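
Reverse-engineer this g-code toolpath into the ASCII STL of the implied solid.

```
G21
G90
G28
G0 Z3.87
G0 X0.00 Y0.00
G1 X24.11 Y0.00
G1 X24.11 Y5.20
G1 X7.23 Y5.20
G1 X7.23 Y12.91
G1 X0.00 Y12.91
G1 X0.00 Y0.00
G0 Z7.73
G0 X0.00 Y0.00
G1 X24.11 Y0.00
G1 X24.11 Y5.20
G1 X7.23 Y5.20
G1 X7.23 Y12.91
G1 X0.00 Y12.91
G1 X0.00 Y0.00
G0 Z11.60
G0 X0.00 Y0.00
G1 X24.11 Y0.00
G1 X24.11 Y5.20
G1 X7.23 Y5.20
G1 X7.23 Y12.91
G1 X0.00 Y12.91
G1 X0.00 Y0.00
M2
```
solid part
  facet normal 0.0000 0.0000 -1.0000
    outer loop
      vertex 24.11 5.20 0.00
      vertex 24.11 0.00 0.00
      vertex 0.00 0.00 0.00
    endloop
  endfacet
  facet normal 0.0000 0.0000 -1.0000
    outer loop
      vertex 7.23 5.20 0.00
      vertex 24.11 5.20 0.00
      vertex 0.00 0.00 0.00
    endloop
  endfacet
  facet normal 0.0000 0.0000 -1.0000
    outer loop
      vertex 7.23 12.91 0.00
      vertex 7.23 5.20 0.00
      vertex 0.00 0.00 0.00
    endloop
  endfacet
  facet normal 0.0000 0.0000 -1.0000
    outer loop
      vertex 0.00 12.91 0.00
      vertex 7.23 12.91 0.00
      vertex 0.00 0.00 0.00
    endloop
  endfacet
  facet normal 0.0000 0.0000 1.0000
    outer loop
      vertex 0.00 0.00 11.60
      vertex 24.11 0.00 11.60
      vertex 24.11 5.20 11.60
    endloop
  endfacet
  facet normal 0.0000 0.0000 1.0000
    outer loop
      vertex 0.00 0.00 11.60
      vertex 24.11 5.20 11.60
      vertex 7.23 5.20 11.60
    endloop
  endfacet
  facet normal 0.0000 0.0000 1.0000
    outer loop
      vertex 0.00 0.00 11.60
      vertex 7.23 5.20 11.60
      vertex 7.23 12.91 11.60
    endloop
  endfacet
  facet normal 0.0000 0.0000 1.0000
    outer loop
      vertex 0.00 0.00 11.60
      vertex 7.23 12.91 11.60
      vertex 0.00 12.91 11.60
    endloop
  endfacet
  facet normal 0.0000 -1.0000 0.0000
    outer loop
      vertex 0.00 0.00 0.00
      vertex 24.11 0.00 0.00
      vertex 24.11 0.00 11.60
    endloop
  endfacet
  facet normal 0.0000 -1.0000 0.0000
    outer loop
      vertex 0.00 0.00 0.00
      vertex 24.11 0.00 11.60
      vertex 0.00 0.00 11.60
    endloop
  endfacet
  facet normal 1.0000 0.0000 0.0000
    outer loop
      vertex 24.11 0.00 0.00
      vertex 24.11 5.20 0.00
      vertex 24.11 5.20 11.60
    endloop
  endfacet
  facet normal 1.0000 0.0000 0.0000
    outer loop
      vertex 24.11 0.00 0.00
      vertex 24.11 5.20 11.60
      vertex 24.11 0.00 11.60
    endloop
  endfacet
  facet normal 0.0000 1.0000 0.0000
    outer loop
      vertex 24.11 5.20 0.00
      vertex 7.23 5.20 0.00
      vertex 7.23 5.20 11.60
    endloop
  endfacet
  facet normal 0.0000 1.0000 0.0000
    outer loop
      vertex 24.11 5.20 0.00
      vertex 7.23 5.20 11.60
      vertex 24.11 5.20 11.60
    endloop
  endfacet
  facet normal 1.0000 0.0000 0.0000
    outer loop
      vertex 7.23 5.20 0.00
      vertex 7.23 12.91 0.00
      vertex 7.23 12.91 11.60
    endloop
  endfacet
  facet normal 1.0000 0.0000 0.0000
    outer loop
      vertex 7.23 5.20 0.00
      vertex 7.23 12.91 11.60
      vertex 7.23 5.20 11.60
    endloop
  endfacet
  facet normal 0.0000 1.0000 0.0000
    outer loop
      vertex 7.23 12.91 0.00
      vertex 0.00 12.91 0.00
      vertex 0.00 12.91 11.60
    endloop
  endfacet
  facet normal 0.0000 1.0000 0.0000
    outer loop
      vertex 7.23 12.91 0.00
      vertex 0.00 12.91 11.60
      vertex 7.23 12.91 11.60
    endloop
  endfacet
  facet normal -1.0000 0.0000 0.0000
    outer loop
      vertex 0.00 12.91 0.00
      vertex 0.00 0.00 0.00
      vertex 0.00 0.00 11.60
    endloop
  endfacet
  facet normal -1.0000 0.0000 0.0000
    outer loop
      vertex 0.00 12.91 0.00
      vertex 0.00 0.00 11.60
      vertex 0.00 12.91 11.60
    endloop
  endfacet
endsolid part

The G0 Z moves step by Δz≈3.87 mm. Every layer's G1 loop is the same polygon, so the solid is a straight extrusion of it from z=0 to z≈11.6. Closing with flat bottom and top caps and triangulating gives 20 facets — an L-shaped prism: outer 24.1 × 12.9 mm, arm thicknesses ≈ 5.2 mm (horizontal) and 7.23 mm (vertical), extruded 11.6 mm in z.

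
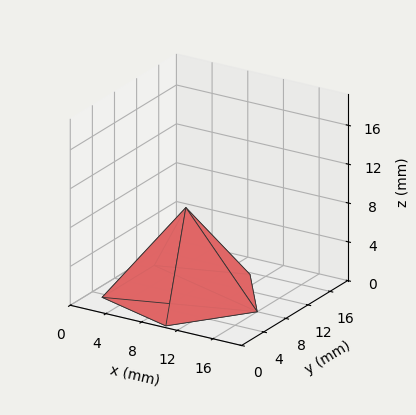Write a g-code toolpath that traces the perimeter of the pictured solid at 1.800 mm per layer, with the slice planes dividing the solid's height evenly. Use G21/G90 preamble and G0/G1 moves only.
Reading the render: the shape is a regular 5-sided pyramid, base circumscribed radius ≈ 8 mm, apex at z ≈ 9 mm (dimensions read to the nearest mm from the axis ticks). For the g-code, the solid's height is divided into equal slices at the stated Δz and each level perimeter traced with G1 moves after a G0 lift.

; perimeter-only toolpath
G21 ; units = mm
G90 ; absolute positioning
G28 ; home
; layer 1
G0 Z1.800
G0 X14.400 Y8.000
G1 X9.978 Y14.086
G1 X2.822 Y11.762
G1 X2.822 Y4.238
G1 X9.978 Y1.914
G1 X14.400 Y8.000
; layer 2
G0 Z3.600
G0 X12.800 Y8.000
G1 X9.483 Y12.565
G1 X4.117 Y10.821
G1 X4.117 Y5.179
G1 X9.483 Y3.435
G1 X12.800 Y8.000
; layer 3
G0 Z5.400
G0 X11.200 Y8.000
G1 X8.989 Y11.043
G1 X5.411 Y9.881
G1 X5.411 Y6.119
G1 X8.989 Y4.957
G1 X11.200 Y8.000
; layer 4
G0 Z7.200
G0 X9.600 Y8.000
G1 X8.494 Y9.522
G1 X6.706 Y8.940
G1 X6.706 Y7.060
G1 X8.494 Y6.478
G1 X9.600 Y8.000
M2 ; end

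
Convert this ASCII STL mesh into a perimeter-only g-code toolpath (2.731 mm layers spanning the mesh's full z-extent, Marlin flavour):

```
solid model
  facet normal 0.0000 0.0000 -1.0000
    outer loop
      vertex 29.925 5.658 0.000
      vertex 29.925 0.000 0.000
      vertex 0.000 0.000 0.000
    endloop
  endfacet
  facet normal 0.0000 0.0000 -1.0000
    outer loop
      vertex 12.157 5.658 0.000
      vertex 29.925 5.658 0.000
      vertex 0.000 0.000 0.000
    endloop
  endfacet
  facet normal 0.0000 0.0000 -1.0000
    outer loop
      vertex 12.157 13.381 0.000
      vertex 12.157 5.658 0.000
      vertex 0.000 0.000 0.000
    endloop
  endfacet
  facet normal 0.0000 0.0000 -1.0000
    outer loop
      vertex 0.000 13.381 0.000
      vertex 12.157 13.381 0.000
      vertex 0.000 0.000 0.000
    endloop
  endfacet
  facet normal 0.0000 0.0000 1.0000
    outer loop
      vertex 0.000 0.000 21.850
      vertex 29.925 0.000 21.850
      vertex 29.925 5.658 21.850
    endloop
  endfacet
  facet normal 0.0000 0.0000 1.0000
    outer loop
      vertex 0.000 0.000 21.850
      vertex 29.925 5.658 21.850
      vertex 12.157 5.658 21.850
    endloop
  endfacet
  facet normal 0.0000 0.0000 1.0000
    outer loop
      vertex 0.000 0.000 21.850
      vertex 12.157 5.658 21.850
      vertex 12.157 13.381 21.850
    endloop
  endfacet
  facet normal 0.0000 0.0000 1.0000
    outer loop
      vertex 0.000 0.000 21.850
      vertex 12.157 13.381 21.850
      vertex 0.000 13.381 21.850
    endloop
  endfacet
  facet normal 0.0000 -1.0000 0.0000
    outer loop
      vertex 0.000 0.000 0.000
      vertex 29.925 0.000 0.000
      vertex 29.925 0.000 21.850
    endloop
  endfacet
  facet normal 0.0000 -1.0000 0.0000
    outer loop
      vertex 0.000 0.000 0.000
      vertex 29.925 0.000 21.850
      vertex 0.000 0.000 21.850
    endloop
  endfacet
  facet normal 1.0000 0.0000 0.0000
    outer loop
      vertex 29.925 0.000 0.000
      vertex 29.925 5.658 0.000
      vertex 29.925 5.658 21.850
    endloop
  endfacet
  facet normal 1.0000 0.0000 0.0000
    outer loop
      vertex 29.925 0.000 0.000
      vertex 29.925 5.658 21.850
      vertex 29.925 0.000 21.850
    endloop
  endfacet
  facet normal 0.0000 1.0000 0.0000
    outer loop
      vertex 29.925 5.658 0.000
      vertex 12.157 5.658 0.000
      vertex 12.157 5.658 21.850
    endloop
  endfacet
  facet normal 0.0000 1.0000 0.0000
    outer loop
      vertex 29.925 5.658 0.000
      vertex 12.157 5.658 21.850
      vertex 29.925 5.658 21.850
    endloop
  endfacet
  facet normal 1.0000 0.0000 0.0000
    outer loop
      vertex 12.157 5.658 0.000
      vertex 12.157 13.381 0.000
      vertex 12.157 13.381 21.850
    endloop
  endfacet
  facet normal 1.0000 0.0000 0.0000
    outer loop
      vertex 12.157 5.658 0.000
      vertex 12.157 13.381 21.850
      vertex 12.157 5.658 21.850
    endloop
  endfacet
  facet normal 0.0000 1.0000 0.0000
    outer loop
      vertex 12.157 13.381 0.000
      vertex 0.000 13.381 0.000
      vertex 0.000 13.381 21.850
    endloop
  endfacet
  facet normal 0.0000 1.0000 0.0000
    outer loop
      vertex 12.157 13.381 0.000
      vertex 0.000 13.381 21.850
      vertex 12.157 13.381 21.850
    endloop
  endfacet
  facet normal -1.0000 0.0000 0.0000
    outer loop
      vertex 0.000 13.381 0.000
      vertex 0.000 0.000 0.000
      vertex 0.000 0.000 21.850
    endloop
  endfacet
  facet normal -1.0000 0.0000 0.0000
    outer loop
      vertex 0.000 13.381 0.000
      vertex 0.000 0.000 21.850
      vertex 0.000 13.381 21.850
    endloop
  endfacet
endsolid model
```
; perimeter-only toolpath
G21 ; units = mm
G90 ; absolute positioning
G28 ; home
; layer 1
G0 Z2.731
G0 X0.000 Y0.000
G1 X29.925 Y0.000
G1 X29.925 Y5.658
G1 X12.157 Y5.658
G1 X12.157 Y13.381
G1 X0.000 Y13.381
G1 X0.000 Y0.000
; layer 2
G0 Z5.463
G0 X0.000 Y0.000
G1 X29.925 Y0.000
G1 X29.925 Y5.658
G1 X12.157 Y5.658
G1 X12.157 Y13.381
G1 X0.000 Y13.381
G1 X0.000 Y0.000
; layer 3
G0 Z8.194
G0 X0.000 Y0.000
G1 X29.925 Y0.000
G1 X29.925 Y5.658
G1 X12.157 Y5.658
G1 X12.157 Y13.381
G1 X0.000 Y13.381
G1 X0.000 Y0.000
; layer 4
G0 Z10.925
G0 X0.000 Y0.000
G1 X29.925 Y0.000
G1 X29.925 Y5.658
G1 X12.157 Y5.658
G1 X12.157 Y13.381
G1 X0.000 Y13.381
G1 X0.000 Y0.000
; layer 5
G0 Z13.656
G0 X0.000 Y0.000
G1 X29.925 Y0.000
G1 X29.925 Y5.658
G1 X12.157 Y5.658
G1 X12.157 Y13.381
G1 X0.000 Y13.381
G1 X0.000 Y0.000
; layer 6
G0 Z16.388
G0 X0.000 Y0.000
G1 X29.925 Y0.000
G1 X29.925 Y5.658
G1 X12.157 Y5.658
G1 X12.157 Y13.381
G1 X0.000 Y13.381
G1 X0.000 Y0.000
; layer 7
G0 Z19.119
G0 X0.000 Y0.000
G1 X29.925 Y0.000
G1 X29.925 Y5.658
G1 X12.157 Y5.658
G1 X12.157 Y13.381
G1 X0.000 Y13.381
G1 X0.000 Y0.000
; layer 8
G0 Z21.850
G0 X0.000 Y0.000
G1 X29.925 Y0.000
G1 X29.925 Y5.658
G1 X12.157 Y5.658
G1 X12.157 Y13.381
G1 X0.000 Y13.381
G1 X0.000 Y0.000
M2 ; end

The solid is an L-shaped prism: outer 29.9 × 13.4 mm, arm thicknesses ≈ 5.66 mm (horizontal) and 12.2 mm (vertical), extruded 21.9 mm in z. Slicing at Δz = 2.731 mm — 8 equal slices spanning the solid's height, so layer i sits at z = i·h/8 — gives 8 non-empty perimeters. Each is a 6-segment closed polygon; G0 lifts to the layer z and rapids to the start vertex, then G1 traces the edges.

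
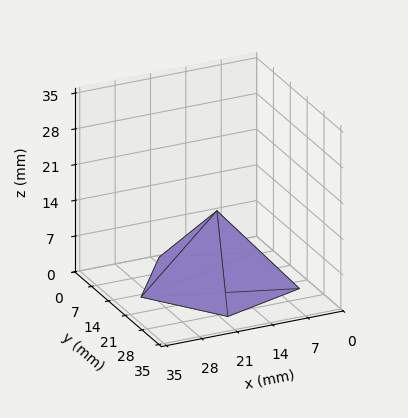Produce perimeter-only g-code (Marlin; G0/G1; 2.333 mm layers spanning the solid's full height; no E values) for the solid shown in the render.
Reading the render: the shape is a regular 5-sided pyramid, base circumscribed radius ≈ 15 mm, apex at z ≈ 14 mm (dimensions read to the nearest mm from the axis ticks). For the g-code, the solid's height is divided into equal slices at the stated Δz and each level perimeter traced with G1 moves after a G0 lift.

; perimeter-only toolpath
G21 ; units = mm
G90 ; absolute positioning
G28 ; home
; layer 1
G0 Z2.333
G0 X27.500 Y15.000
G1 X18.863 Y26.888
G1 X4.888 Y22.348
G1 X4.888 Y7.652
G1 X18.863 Y3.112
G1 X27.500 Y15.000
; layer 2
G0 Z4.667
G0 X25.000 Y15.000
G1 X18.090 Y24.511
G1 X6.910 Y20.878
G1 X6.910 Y9.122
G1 X18.090 Y5.489
G1 X25.000 Y15.000
; layer 3
G0 Z7.000
G0 X22.500 Y15.000
G1 X17.318 Y22.133
G1 X8.933 Y19.409
G1 X8.933 Y10.591
G1 X17.318 Y7.867
G1 X22.500 Y15.000
; layer 4
G0 Z9.333
G0 X20.000 Y15.000
G1 X16.545 Y19.755
G1 X10.955 Y17.939
G1 X10.955 Y12.061
G1 X16.545 Y10.245
G1 X20.000 Y15.000
; layer 5
G0 Z11.667
G0 X17.500 Y15.000
G1 X15.772 Y17.378
G1 X12.977 Y16.470
G1 X12.977 Y13.530
G1 X15.772 Y12.622
G1 X17.500 Y15.000
M2 ; end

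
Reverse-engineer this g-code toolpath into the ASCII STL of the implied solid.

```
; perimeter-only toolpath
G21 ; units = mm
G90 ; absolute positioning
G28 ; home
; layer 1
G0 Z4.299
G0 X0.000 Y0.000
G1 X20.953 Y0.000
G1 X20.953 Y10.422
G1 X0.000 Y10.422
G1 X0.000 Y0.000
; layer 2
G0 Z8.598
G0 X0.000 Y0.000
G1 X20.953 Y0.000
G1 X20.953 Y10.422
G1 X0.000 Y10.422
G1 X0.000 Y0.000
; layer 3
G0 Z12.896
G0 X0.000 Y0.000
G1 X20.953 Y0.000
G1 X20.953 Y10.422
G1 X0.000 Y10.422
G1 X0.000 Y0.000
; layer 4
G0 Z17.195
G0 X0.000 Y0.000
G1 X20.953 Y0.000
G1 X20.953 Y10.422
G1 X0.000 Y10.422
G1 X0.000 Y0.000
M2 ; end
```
solid part
  facet normal 0.0000 0.0000 -1.0000
    outer loop
      vertex 20.953 10.422 0.000
      vertex 20.953 0.000 0.000
      vertex 0.000 0.000 0.000
    endloop
  endfacet
  facet normal 0.0000 0.0000 -1.0000
    outer loop
      vertex 0.000 10.422 0.000
      vertex 20.953 10.422 0.000
      vertex 0.000 0.000 0.000
    endloop
  endfacet
  facet normal 0.0000 0.0000 1.0000
    outer loop
      vertex 0.000 0.000 17.195
      vertex 20.953 0.000 17.195
      vertex 20.953 10.422 17.195
    endloop
  endfacet
  facet normal 0.0000 0.0000 1.0000
    outer loop
      vertex 0.000 0.000 17.195
      vertex 20.953 10.422 17.195
      vertex 0.000 10.422 17.195
    endloop
  endfacet
  facet normal 0.0000 -1.0000 0.0000
    outer loop
      vertex 0.000 0.000 0.000
      vertex 20.953 0.000 0.000
      vertex 20.953 0.000 17.195
    endloop
  endfacet
  facet normal 0.0000 -1.0000 0.0000
    outer loop
      vertex 0.000 0.000 0.000
      vertex 20.953 0.000 17.195
      vertex 0.000 0.000 17.195
    endloop
  endfacet
  facet normal 0.0000 1.0000 0.0000
    outer loop
      vertex 20.953 10.422 17.195
      vertex 20.953 10.422 0.000
      vertex 0.000 10.422 0.000
    endloop
  endfacet
  facet normal 0.0000 1.0000 0.0000
    outer loop
      vertex 0.000 10.422 17.195
      vertex 20.953 10.422 17.195
      vertex 0.000 10.422 0.000
    endloop
  endfacet
  facet normal -1.0000 0.0000 0.0000
    outer loop
      vertex 0.000 10.422 17.195
      vertex 0.000 10.422 0.000
      vertex 0.000 0.000 0.000
    endloop
  endfacet
  facet normal -1.0000 0.0000 0.0000
    outer loop
      vertex 0.000 0.000 17.195
      vertex 0.000 10.422 17.195
      vertex 0.000 0.000 0.000
    endloop
  endfacet
  facet normal 1.0000 0.0000 0.0000
    outer loop
      vertex 20.953 0.000 0.000
      vertex 20.953 10.422 0.000
      vertex 20.953 10.422 17.195
    endloop
  endfacet
  facet normal 1.0000 0.0000 0.0000
    outer loop
      vertex 20.953 0.000 0.000
      vertex 20.953 10.422 17.195
      vertex 20.953 0.000 17.195
    endloop
  endfacet
endsolid part

The G0 Z moves step by Δz≈4.299 mm. Every layer's G1 loop is the same polygon, so the solid is a straight extrusion of it from z=0 to z≈17.2. Closing with flat bottom and top caps and triangulating gives 12 facets — a rectangular box, roughly 21 × 10.4 mm footprint and 17.2 mm tall.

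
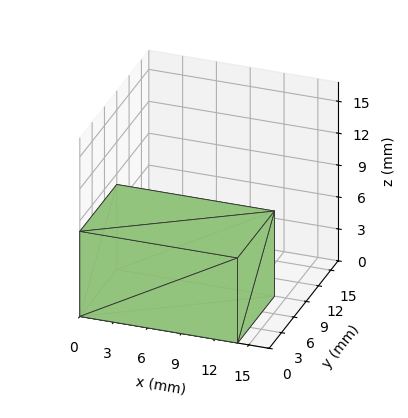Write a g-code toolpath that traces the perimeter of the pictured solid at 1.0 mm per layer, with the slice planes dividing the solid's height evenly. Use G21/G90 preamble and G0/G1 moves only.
Reading the render: the shape is a rectangular box, roughly 14 × 9 mm footprint and 8 mm tall (dimensions read to the nearest mm from the axis ticks). For the g-code, the solid's height is divided into equal slices at the stated Δz and each level perimeter traced with G1 moves after a G0 lift.

; perimeter-only toolpath
G21 ; units = mm
G90 ; absolute positioning
G28 ; home
; layer 1
G0 Z1.0
G0 X0.0 Y0.0
G1 X14.0 Y0.0
G1 X14.0 Y9.0
G1 X0.0 Y9.0
G1 X0.0 Y0.0
; layer 2
G0 Z2.0
G0 X0.0 Y0.0
G1 X14.0 Y0.0
G1 X14.0 Y9.0
G1 X0.0 Y9.0
G1 X0.0 Y0.0
; layer 3
G0 Z3.0
G0 X0.0 Y0.0
G1 X14.0 Y0.0
G1 X14.0 Y9.0
G1 X0.0 Y9.0
G1 X0.0 Y0.0
; layer 4
G0 Z4.0
G0 X0.0 Y0.0
G1 X14.0 Y0.0
G1 X14.0 Y9.0
G1 X0.0 Y9.0
G1 X0.0 Y0.0
; layer 5
G0 Z5.0
G0 X0.0 Y0.0
G1 X14.0 Y0.0
G1 X14.0 Y9.0
G1 X0.0 Y9.0
G1 X0.0 Y0.0
; layer 6
G0 Z6.0
G0 X0.0 Y0.0
G1 X14.0 Y0.0
G1 X14.0 Y9.0
G1 X0.0 Y9.0
G1 X0.0 Y0.0
; layer 7
G0 Z7.0
G0 X0.0 Y0.0
G1 X14.0 Y0.0
G1 X14.0 Y9.0
G1 X0.0 Y9.0
G1 X0.0 Y0.0
; layer 8
G0 Z8.0
G0 X0.0 Y0.0
G1 X14.0 Y0.0
G1 X14.0 Y9.0
G1 X0.0 Y9.0
G1 X0.0 Y0.0
M2 ; end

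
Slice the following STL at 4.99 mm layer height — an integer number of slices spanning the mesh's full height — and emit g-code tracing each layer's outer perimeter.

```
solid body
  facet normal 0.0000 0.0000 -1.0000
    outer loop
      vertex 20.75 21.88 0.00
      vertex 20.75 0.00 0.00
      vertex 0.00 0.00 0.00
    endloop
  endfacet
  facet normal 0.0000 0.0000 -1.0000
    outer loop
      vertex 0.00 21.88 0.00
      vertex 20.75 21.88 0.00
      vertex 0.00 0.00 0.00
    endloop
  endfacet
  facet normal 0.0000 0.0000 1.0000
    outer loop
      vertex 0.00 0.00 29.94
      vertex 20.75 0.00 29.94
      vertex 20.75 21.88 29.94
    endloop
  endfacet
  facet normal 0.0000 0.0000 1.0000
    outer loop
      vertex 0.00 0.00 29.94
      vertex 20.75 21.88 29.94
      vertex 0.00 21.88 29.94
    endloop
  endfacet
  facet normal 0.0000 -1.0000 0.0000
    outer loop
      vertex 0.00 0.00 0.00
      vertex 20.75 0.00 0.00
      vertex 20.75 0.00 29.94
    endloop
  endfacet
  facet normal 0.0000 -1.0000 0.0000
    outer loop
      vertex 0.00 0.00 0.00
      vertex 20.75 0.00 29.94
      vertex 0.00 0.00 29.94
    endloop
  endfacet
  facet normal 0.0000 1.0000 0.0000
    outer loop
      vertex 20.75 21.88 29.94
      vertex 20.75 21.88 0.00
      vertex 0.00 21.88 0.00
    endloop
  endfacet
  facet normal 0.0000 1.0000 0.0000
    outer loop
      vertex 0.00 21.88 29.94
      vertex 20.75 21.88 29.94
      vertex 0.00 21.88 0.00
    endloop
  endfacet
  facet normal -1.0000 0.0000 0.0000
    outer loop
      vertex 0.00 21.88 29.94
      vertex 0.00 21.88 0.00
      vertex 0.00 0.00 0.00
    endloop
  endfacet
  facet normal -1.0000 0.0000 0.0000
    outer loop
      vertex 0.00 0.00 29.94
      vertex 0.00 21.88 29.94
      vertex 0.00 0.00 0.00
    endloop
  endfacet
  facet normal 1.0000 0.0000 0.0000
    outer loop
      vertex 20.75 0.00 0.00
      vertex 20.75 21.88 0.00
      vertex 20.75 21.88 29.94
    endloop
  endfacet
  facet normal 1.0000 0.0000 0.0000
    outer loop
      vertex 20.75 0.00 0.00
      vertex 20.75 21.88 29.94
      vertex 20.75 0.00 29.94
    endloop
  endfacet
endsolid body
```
; perimeter-only toolpath
G21 ; units = mm
G90 ; absolute positioning
G28 ; home
; layer 1
G0 Z4.99
G0 X0.00 Y0.00
G1 X20.75 Y0.00
G1 X20.75 Y21.88
G1 X0.00 Y21.88
G1 X0.00 Y0.00
; layer 2
G0 Z9.98
G0 X0.00 Y0.00
G1 X20.75 Y0.00
G1 X20.75 Y21.88
G1 X0.00 Y21.88
G1 X0.00 Y0.00
; layer 3
G0 Z14.97
G0 X0.00 Y0.00
G1 X20.75 Y0.00
G1 X20.75 Y21.88
G1 X0.00 Y21.88
G1 X0.00 Y0.00
; layer 4
G0 Z19.96
G0 X0.00 Y0.00
G1 X20.75 Y0.00
G1 X20.75 Y21.88
G1 X0.00 Y21.88
G1 X0.00 Y0.00
; layer 5
G0 Z24.95
G0 X0.00 Y0.00
G1 X20.75 Y0.00
G1 X20.75 Y21.88
G1 X0.00 Y21.88
G1 X0.00 Y0.00
; layer 6
G0 Z29.94
G0 X0.00 Y0.00
G1 X20.75 Y0.00
G1 X20.75 Y21.88
G1 X0.00 Y21.88
G1 X0.00 Y0.00
M2 ; end

The solid is a rectangular box, roughly 20.8 × 21.9 mm footprint and 29.9 mm tall. Slicing at Δz = 4.99 mm — 6 equal slices spanning the solid's height, so layer i sits at z = i·h/6 — gives 6 non-empty perimeters. Each is a 4-segment closed polygon; G0 lifts to the layer z and rapids to the start vertex, then G1 traces the edges.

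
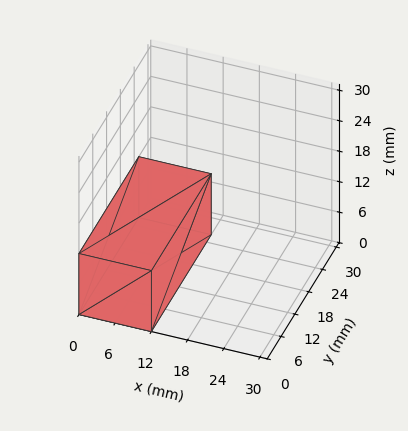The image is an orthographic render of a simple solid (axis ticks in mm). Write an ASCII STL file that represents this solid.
Reading the render: the shape is a rectangular box, roughly 12 × 26 mm footprint and 12 mm tall (dimensions read to the nearest mm from the axis ticks). For the STL, each face is triangulated and given an outward normal.

solid part
  facet normal 0.0000 0.0000 -1.0000
    outer loop
      vertex 12.0 26.0 0.0
      vertex 12.0 0.0 0.0
      vertex 0.0 0.0 0.0
    endloop
  endfacet
  facet normal 0.0000 0.0000 -1.0000
    outer loop
      vertex 0.0 26.0 0.0
      vertex 12.0 26.0 0.0
      vertex 0.0 0.0 0.0
    endloop
  endfacet
  facet normal 0.0000 0.0000 1.0000
    outer loop
      vertex 0.0 0.0 12.0
      vertex 12.0 0.0 12.0
      vertex 12.0 26.0 12.0
    endloop
  endfacet
  facet normal 0.0000 0.0000 1.0000
    outer loop
      vertex 0.0 0.0 12.0
      vertex 12.0 26.0 12.0
      vertex 0.0 26.0 12.0
    endloop
  endfacet
  facet normal 0.0000 -1.0000 0.0000
    outer loop
      vertex 0.0 0.0 0.0
      vertex 12.0 0.0 0.0
      vertex 12.0 0.0 12.0
    endloop
  endfacet
  facet normal 0.0000 -1.0000 0.0000
    outer loop
      vertex 0.0 0.0 0.0
      vertex 12.0 0.0 12.0
      vertex 0.0 0.0 12.0
    endloop
  endfacet
  facet normal 0.0000 1.0000 0.0000
    outer loop
      vertex 12.0 26.0 12.0
      vertex 12.0 26.0 0.0
      vertex 0.0 26.0 0.0
    endloop
  endfacet
  facet normal 0.0000 1.0000 0.0000
    outer loop
      vertex 0.0 26.0 12.0
      vertex 12.0 26.0 12.0
      vertex 0.0 26.0 0.0
    endloop
  endfacet
  facet normal -1.0000 0.0000 0.0000
    outer loop
      vertex 0.0 26.0 12.0
      vertex 0.0 26.0 0.0
      vertex 0.0 0.0 0.0
    endloop
  endfacet
  facet normal -1.0000 0.0000 0.0000
    outer loop
      vertex 0.0 0.0 12.0
      vertex 0.0 26.0 12.0
      vertex 0.0 0.0 0.0
    endloop
  endfacet
  facet normal 1.0000 0.0000 0.0000
    outer loop
      vertex 12.0 0.0 0.0
      vertex 12.0 26.0 0.0
      vertex 12.0 26.0 12.0
    endloop
  endfacet
  facet normal 1.0000 0.0000 0.0000
    outer loop
      vertex 12.0 0.0 0.0
      vertex 12.0 26.0 12.0
      vertex 12.0 0.0 12.0
    endloop
  endfacet
endsolid part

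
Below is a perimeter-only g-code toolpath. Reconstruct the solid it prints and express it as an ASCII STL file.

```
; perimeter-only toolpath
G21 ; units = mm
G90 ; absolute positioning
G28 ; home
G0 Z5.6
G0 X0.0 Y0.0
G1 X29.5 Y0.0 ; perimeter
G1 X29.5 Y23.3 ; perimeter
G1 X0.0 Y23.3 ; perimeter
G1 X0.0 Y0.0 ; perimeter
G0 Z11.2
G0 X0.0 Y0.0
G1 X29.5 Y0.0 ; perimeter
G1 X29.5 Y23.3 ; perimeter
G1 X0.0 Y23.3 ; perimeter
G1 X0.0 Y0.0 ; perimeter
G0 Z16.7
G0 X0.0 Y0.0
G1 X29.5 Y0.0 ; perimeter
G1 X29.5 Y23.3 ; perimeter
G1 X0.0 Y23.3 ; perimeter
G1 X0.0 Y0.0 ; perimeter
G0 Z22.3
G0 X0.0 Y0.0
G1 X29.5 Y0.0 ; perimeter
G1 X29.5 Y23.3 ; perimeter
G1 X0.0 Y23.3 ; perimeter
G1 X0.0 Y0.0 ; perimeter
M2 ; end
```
solid part
  facet normal 0.0000 0.0000 -1.0000
    outer loop
      vertex 29.5 23.3 0.0
      vertex 29.5 0.0 0.0
      vertex 0.0 0.0 0.0
    endloop
  endfacet
  facet normal 0.0000 0.0000 -1.0000
    outer loop
      vertex 0.0 23.3 0.0
      vertex 29.5 23.3 0.0
      vertex 0.0 0.0 0.0
    endloop
  endfacet
  facet normal 0.0000 0.0000 1.0000
    outer loop
      vertex 0.0 0.0 22.3
      vertex 29.5 0.0 22.3
      vertex 29.5 23.3 22.3
    endloop
  endfacet
  facet normal 0.0000 0.0000 1.0000
    outer loop
      vertex 0.0 0.0 22.3
      vertex 29.5 23.3 22.3
      vertex 0.0 23.3 22.3
    endloop
  endfacet
  facet normal 0.0000 -1.0000 0.0000
    outer loop
      vertex 0.0 0.0 0.0
      vertex 29.5 0.0 0.0
      vertex 29.5 0.0 22.3
    endloop
  endfacet
  facet normal 0.0000 -1.0000 0.0000
    outer loop
      vertex 0.0 0.0 0.0
      vertex 29.5 0.0 22.3
      vertex 0.0 0.0 22.3
    endloop
  endfacet
  facet normal 0.0000 1.0000 0.0000
    outer loop
      vertex 29.5 23.3 22.3
      vertex 29.5 23.3 0.0
      vertex 0.0 23.3 0.0
    endloop
  endfacet
  facet normal 0.0000 1.0000 0.0000
    outer loop
      vertex 0.0 23.3 22.3
      vertex 29.5 23.3 22.3
      vertex 0.0 23.3 0.0
    endloop
  endfacet
  facet normal -1.0000 0.0000 0.0000
    outer loop
      vertex 0.0 23.3 22.3
      vertex 0.0 23.3 0.0
      vertex 0.0 0.0 0.0
    endloop
  endfacet
  facet normal -1.0000 0.0000 0.0000
    outer loop
      vertex 0.0 0.0 22.3
      vertex 0.0 23.3 22.3
      vertex 0.0 0.0 0.0
    endloop
  endfacet
  facet normal 1.0000 0.0000 0.0000
    outer loop
      vertex 29.5 0.0 0.0
      vertex 29.5 23.3 0.0
      vertex 29.5 23.3 22.3
    endloop
  endfacet
  facet normal 1.0000 0.0000 0.0000
    outer loop
      vertex 29.5 0.0 0.0
      vertex 29.5 23.3 22.3
      vertex 29.5 0.0 22.3
    endloop
  endfacet
endsolid part

The G0 Z moves step by Δz≈5.6 mm. Every layer's G1 loop is the same polygon, so the solid is a straight extrusion of it from z=0 to z≈22.3. Closing with flat bottom and top caps and triangulating gives 12 facets — a rectangular box, roughly 29.5 × 23.3 mm footprint and 22.3 mm tall.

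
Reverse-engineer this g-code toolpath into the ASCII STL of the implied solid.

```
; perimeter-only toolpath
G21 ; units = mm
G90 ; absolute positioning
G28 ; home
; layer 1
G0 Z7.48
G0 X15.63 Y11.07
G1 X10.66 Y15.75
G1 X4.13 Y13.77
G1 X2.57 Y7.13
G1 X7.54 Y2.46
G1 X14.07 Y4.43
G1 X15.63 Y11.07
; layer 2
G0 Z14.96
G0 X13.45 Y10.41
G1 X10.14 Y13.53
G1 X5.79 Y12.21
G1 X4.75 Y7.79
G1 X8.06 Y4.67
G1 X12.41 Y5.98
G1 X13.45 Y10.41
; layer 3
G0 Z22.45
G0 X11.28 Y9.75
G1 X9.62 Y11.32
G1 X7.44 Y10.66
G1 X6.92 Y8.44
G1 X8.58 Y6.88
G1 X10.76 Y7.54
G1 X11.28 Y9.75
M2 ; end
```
solid part
  facet normal 0.0000 0.0000 -1.0000
    outer loop
      vertex 2.47 15.33 0.00
      vertex 11.18 17.96 0.00
      vertex 17.81 11.72 0.00
    endloop
  endfacet
  facet normal 0.0000 0.0000 -1.0000
    outer loop
      vertex 0.39 6.48 0.00
      vertex 2.47 15.33 0.00
      vertex 17.81 11.72 0.00
    endloop
  endfacet
  facet normal 0.0000 0.0000 -1.0000
    outer loop
      vertex 7.02 0.24 0.00
      vertex 0.39 6.48 0.00
      vertex 17.81 11.72 0.00
    endloop
  endfacet
  facet normal 0.0000 0.0000 -1.0000
    outer loop
      vertex 15.73 2.87 0.00
      vertex 7.02 0.24 0.00
      vertex 17.81 11.72 0.00
    endloop
  endfacet
  facet normal 0.6628 0.7042 0.2545
    outer loop
      vertex 17.81 11.72 0.00
      vertex 11.18 17.96 0.00
      vertex 9.10 9.10 29.93
    endloop
  endfacet
  facet normal -0.2795 0.9258 0.2546
    outer loop
      vertex 11.18 17.96 0.00
      vertex 2.47 15.33 0.00
      vertex 9.10 9.10 29.93
    endloop
  endfacet
  facet normal -0.9414 0.2213 0.2546
    outer loop
      vertex 2.47 15.33 0.00
      vertex 0.39 6.48 0.00
      vertex 9.10 9.10 29.93
    endloop
  endfacet
  facet normal -0.6628 -0.7042 0.2545
    outer loop
      vertex 0.39 6.48 0.00
      vertex 7.02 0.24 0.00
      vertex 9.10 9.10 29.93
    endloop
  endfacet
  facet normal 0.2795 -0.9258 0.2546
    outer loop
      vertex 7.02 0.24 0.00
      vertex 15.73 2.87 0.00
      vertex 9.10 9.10 29.93
    endloop
  endfacet
  facet normal 0.9414 -0.2213 0.2546
    outer loop
      vertex 15.73 2.87 0.00
      vertex 17.81 11.72 0.00
      vertex 9.10 9.10 29.93
    endloop
  endfacet
endsolid part

The G0 Z moves step by Δz≈7.48 mm. The G1 loops shrink linearly with z, so the solid tapers from its base footprint up to z≈29.9. Closing with a flat bottom cap and the tapered top and triangulating gives 10 facets — a regular 6-sided pyramid, base circumscribed radius ≈ 9.1 mm, apex at z ≈ 29.9 mm.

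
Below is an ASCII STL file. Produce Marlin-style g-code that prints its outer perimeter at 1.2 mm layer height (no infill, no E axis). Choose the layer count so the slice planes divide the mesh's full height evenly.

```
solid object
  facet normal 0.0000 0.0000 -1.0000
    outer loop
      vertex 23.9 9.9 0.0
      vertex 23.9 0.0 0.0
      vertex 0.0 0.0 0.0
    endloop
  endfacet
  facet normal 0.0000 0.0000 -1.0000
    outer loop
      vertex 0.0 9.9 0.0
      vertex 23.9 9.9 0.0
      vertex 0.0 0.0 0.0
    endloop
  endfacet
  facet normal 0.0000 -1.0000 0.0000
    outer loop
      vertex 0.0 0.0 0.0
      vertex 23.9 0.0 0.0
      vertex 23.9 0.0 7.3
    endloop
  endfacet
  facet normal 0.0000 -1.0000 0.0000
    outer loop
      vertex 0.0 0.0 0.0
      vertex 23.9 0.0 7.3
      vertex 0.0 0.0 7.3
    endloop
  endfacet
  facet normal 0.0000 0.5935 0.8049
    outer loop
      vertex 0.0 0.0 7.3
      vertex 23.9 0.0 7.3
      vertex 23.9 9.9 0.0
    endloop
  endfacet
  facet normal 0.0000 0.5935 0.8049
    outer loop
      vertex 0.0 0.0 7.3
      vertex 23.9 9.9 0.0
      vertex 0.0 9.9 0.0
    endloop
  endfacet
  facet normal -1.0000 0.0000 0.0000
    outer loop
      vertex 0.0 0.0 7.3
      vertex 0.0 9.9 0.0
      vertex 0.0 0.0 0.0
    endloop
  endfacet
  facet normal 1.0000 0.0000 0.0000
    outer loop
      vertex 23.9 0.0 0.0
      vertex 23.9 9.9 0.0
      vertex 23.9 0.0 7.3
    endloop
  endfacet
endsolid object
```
; perimeter-only toolpath
G21 ; units = mm
G90 ; absolute positioning
G28 ; home
; layer 1
G0 Z1.2
G0 X0.0 Y0.0
G1 X23.9 Y0.0
G1 X23.9 Y8.2
G1 X0.0 Y8.2
G1 X0.0 Y0.0
; layer 2
G0 Z2.4
G0 X0.0 Y0.0
G1 X23.9 Y0.0
G1 X23.9 Y6.6
G1 X0.0 Y6.6
G1 X0.0 Y0.0
; layer 3
G0 Z3.6
G0 X0.0 Y0.0
G1 X23.9 Y0.0
G1 X23.9 Y5.0
G1 X0.0 Y5.0
G1 X0.0 Y0.0
; layer 4
G0 Z4.9
G0 X0.0 Y0.0
G1 X23.9 Y0.0
G1 X23.9 Y3.3
G1 X0.0 Y3.3
G1 X0.0 Y0.0
; layer 5
G0 Z6.1
G0 X0.0 Y0.0
G1 X23.9 Y0.0
G1 X23.9 Y1.7
G1 X0.0 Y1.7
G1 X0.0 Y0.0
M2 ; end

The solid is a wedge (ramp): 23.9 × 9.9 mm base, rising to 7.3 mm along the y=0 edge and sloping linearly to z=0 at y=9.9. Slicing at Δz = 1.2 mm — 6 equal slices spanning the solid's height, so layer i sits at z = i·h/6 — gives 5 non-empty perimeters. Each is a 4-segment closed polygon; G0 lifts to the layer z and rapids to the start vertex, then G1 traces the edges. The cross-section shrinks linearly with z (the slice at the apex is degenerate and omitted).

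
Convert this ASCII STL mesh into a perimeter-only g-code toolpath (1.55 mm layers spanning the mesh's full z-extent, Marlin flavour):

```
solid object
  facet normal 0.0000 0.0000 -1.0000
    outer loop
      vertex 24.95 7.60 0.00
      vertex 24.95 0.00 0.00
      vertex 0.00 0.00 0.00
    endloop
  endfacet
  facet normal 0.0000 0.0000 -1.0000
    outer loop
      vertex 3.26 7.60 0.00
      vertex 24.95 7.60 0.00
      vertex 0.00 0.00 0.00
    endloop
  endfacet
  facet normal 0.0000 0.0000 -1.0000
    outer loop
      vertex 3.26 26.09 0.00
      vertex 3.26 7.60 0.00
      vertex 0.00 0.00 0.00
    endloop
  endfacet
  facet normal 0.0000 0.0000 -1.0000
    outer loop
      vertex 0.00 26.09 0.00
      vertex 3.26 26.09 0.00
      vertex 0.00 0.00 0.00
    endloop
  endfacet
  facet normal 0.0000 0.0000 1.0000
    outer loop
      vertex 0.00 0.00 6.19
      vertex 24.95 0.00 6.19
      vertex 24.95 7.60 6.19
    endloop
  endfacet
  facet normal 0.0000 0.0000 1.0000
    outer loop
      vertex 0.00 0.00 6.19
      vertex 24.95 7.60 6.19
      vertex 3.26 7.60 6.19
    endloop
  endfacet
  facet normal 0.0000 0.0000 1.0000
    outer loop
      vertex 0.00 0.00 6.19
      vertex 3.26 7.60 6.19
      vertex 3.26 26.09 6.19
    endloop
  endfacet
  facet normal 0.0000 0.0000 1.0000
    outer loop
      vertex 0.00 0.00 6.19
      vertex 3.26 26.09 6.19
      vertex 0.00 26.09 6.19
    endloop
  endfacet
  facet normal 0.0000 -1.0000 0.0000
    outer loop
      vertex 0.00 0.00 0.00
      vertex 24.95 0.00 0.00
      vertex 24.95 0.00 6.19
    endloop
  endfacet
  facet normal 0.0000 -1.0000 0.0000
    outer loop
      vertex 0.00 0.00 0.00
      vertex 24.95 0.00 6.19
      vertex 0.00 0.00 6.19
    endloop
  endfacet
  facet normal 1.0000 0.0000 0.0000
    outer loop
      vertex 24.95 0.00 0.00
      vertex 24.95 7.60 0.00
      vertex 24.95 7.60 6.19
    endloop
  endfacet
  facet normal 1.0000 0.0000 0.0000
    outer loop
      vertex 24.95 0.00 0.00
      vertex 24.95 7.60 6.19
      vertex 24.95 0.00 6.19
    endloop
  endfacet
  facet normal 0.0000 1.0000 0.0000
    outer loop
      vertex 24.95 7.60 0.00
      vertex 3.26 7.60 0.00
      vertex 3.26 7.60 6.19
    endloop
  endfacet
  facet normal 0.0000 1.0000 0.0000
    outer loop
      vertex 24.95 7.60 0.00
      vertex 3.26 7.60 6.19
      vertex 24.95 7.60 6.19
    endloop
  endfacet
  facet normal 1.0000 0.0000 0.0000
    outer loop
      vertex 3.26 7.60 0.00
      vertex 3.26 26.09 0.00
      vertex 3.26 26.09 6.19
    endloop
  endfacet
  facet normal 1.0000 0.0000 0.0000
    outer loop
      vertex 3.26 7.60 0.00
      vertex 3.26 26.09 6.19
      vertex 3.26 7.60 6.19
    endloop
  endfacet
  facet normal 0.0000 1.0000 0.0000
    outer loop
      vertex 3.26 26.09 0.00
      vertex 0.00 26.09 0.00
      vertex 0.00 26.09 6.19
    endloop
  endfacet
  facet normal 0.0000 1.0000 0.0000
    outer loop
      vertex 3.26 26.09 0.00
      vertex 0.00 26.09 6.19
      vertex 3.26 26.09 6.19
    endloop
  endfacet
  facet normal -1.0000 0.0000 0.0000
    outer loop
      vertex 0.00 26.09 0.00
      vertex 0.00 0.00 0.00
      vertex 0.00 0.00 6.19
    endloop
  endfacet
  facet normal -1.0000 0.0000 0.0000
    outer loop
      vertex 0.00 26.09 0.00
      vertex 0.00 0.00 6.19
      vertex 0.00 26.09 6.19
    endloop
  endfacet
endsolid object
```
; perimeter-only toolpath
G21 ; units = mm
G90 ; absolute positioning
G28 ; home
; layer 1
G0 Z1.55
G0 X0.00 Y0.00
G1 X24.95 Y0.00
G1 X24.95 Y7.60
G1 X3.26 Y7.60
G1 X3.26 Y26.09
G1 X0.00 Y26.09
G1 X0.00 Y0.00
; layer 2
G0 Z3.10
G0 X0.00 Y0.00
G1 X24.95 Y0.00
G1 X24.95 Y7.60
G1 X3.26 Y7.60
G1 X3.26 Y26.09
G1 X0.00 Y26.09
G1 X0.00 Y0.00
; layer 3
G0 Z4.64
G0 X0.00 Y0.00
G1 X24.95 Y0.00
G1 X24.95 Y7.60
G1 X3.26 Y7.60
G1 X3.26 Y26.09
G1 X0.00 Y26.09
G1 X0.00 Y0.00
; layer 4
G0 Z6.19
G0 X0.00 Y0.00
G1 X24.95 Y0.00
G1 X24.95 Y7.60
G1 X3.26 Y7.60
G1 X3.26 Y26.09
G1 X0.00 Y26.09
G1 X0.00 Y0.00
M2 ; end

The solid is an L-shaped prism: outer 24.9 × 26.1 mm, arm thicknesses ≈ 7.6 mm (horizontal) and 3.26 mm (vertical), extruded 6.19 mm in z. Slicing at Δz = 1.55 mm — 4 equal slices spanning the solid's height, so layer i sits at z = i·h/4 — gives 4 non-empty perimeters. Each is a 6-segment closed polygon; G0 lifts to the layer z and rapids to the start vertex, then G1 traces the edges.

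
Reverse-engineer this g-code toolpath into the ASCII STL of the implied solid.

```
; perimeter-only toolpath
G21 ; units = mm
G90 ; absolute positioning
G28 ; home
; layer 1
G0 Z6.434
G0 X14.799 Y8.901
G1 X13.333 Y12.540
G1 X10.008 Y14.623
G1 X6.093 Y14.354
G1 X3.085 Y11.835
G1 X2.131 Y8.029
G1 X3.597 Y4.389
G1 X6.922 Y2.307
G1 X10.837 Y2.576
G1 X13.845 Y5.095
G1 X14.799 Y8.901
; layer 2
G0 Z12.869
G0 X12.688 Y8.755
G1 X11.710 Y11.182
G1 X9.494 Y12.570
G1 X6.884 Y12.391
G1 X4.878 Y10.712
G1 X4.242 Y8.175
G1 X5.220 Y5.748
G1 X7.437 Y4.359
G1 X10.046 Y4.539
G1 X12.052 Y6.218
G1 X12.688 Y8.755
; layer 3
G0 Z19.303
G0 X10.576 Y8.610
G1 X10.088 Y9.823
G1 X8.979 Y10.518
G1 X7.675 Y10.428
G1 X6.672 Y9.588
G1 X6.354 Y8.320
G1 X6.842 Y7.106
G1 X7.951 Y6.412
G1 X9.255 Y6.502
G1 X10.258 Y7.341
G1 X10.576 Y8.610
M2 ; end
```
solid part
  facet normal 0.0000 0.0000 -1.0000
    outer loop
      vertex 10.522 16.676 0.000
      vertex 14.956 13.899 0.000
      vertex 16.910 9.046 0.000
    endloop
  endfacet
  facet normal 0.0000 0.0000 -1.0000
    outer loop
      vertex 5.303 16.317 0.000
      vertex 10.522 16.676 0.000
      vertex 16.910 9.046 0.000
    endloop
  endfacet
  facet normal 0.0000 0.0000 -1.0000
    outer loop
      vertex 1.292 12.959 0.000
      vertex 5.303 16.317 0.000
      vertex 16.910 9.046 0.000
    endloop
  endfacet
  facet normal 0.0000 0.0000 -1.0000
    outer loop
      vertex 0.020 7.884 0.000
      vertex 1.292 12.959 0.000
      vertex 16.910 9.046 0.000
    endloop
  endfacet
  facet normal 0.0000 0.0000 -1.0000
    outer loop
      vertex 1.974 3.031 0.000
      vertex 0.020 7.884 0.000
      vertex 16.910 9.046 0.000
    endloop
  endfacet
  facet normal 0.0000 0.0000 -1.0000
    outer loop
      vertex 6.408 0.254 0.000
      vertex 1.974 3.031 0.000
      vertex 16.910 9.046 0.000
    endloop
  endfacet
  facet normal 0.0000 0.0000 -1.0000
    outer loop
      vertex 11.627 0.613 0.000
      vertex 6.408 0.254 0.000
      vertex 16.910 9.046 0.000
    endloop
  endfacet
  facet normal 0.0000 0.0000 -1.0000
    outer loop
      vertex 15.638 3.971 0.000
      vertex 11.627 0.613 0.000
      vertex 16.910 9.046 0.000
    endloop
  endfacet
  facet normal 0.8853 0.3565 0.2985
    outer loop
      vertex 16.910 9.046 0.000
      vertex 14.956 13.899 0.000
      vertex 8.465 8.465 25.738
    endloop
  endfacet
  facet normal 0.5066 0.8089 0.2985
    outer loop
      vertex 14.956 13.899 0.000
      vertex 10.522 16.676 0.000
      vertex 8.465 8.465 25.738
    endloop
  endfacet
  facet normal -0.0655 0.9522 0.2985
    outer loop
      vertex 10.522 16.676 0.000
      vertex 5.303 16.317 0.000
      vertex 8.465 8.465 25.738
    endloop
  endfacet
  facet normal -0.6127 0.7318 0.2985
    outer loop
      vertex 5.303 16.317 0.000
      vertex 1.292 12.959 0.000
      vertex 8.465 8.465 25.738
    endloop
  endfacet
  facet normal -0.9258 0.2320 0.2985
    outer loop
      vertex 1.292 12.959 0.000
      vertex 0.020 7.884 0.000
      vertex 8.465 8.465 25.738
    endloop
  endfacet
  facet normal -0.8853 -0.3565 0.2985
    outer loop
      vertex 0.020 7.884 0.000
      vertex 1.974 3.031 0.000
      vertex 8.465 8.465 25.738
    endloop
  endfacet
  facet normal -0.5066 -0.8089 0.2985
    outer loop
      vertex 1.974 3.031 0.000
      vertex 6.408 0.254 0.000
      vertex 8.465 8.465 25.738
    endloop
  endfacet
  facet normal 0.0655 -0.9522 0.2985
    outer loop
      vertex 6.408 0.254 0.000
      vertex 11.627 0.613 0.000
      vertex 8.465 8.465 25.738
    endloop
  endfacet
  facet normal 0.6127 -0.7318 0.2985
    outer loop
      vertex 11.627 0.613 0.000
      vertex 15.638 3.971 0.000
      vertex 8.465 8.465 25.738
    endloop
  endfacet
  facet normal 0.9258 -0.2320 0.2985
    outer loop
      vertex 15.638 3.971 0.000
      vertex 16.910 9.046 0.000
      vertex 8.465 8.465 25.738
    endloop
  endfacet
endsolid part

The G0 Z moves step by Δz≈6.434 mm. The G1 loops shrink linearly with z, so the solid tapers from its base footprint up to z≈25.7. Closing with a flat bottom cap and the tapered top and triangulating gives 18 facets — a regular 10-sided pyramid, base circumscribed radius ≈ 8.46 mm, apex at z ≈ 25.7 mm.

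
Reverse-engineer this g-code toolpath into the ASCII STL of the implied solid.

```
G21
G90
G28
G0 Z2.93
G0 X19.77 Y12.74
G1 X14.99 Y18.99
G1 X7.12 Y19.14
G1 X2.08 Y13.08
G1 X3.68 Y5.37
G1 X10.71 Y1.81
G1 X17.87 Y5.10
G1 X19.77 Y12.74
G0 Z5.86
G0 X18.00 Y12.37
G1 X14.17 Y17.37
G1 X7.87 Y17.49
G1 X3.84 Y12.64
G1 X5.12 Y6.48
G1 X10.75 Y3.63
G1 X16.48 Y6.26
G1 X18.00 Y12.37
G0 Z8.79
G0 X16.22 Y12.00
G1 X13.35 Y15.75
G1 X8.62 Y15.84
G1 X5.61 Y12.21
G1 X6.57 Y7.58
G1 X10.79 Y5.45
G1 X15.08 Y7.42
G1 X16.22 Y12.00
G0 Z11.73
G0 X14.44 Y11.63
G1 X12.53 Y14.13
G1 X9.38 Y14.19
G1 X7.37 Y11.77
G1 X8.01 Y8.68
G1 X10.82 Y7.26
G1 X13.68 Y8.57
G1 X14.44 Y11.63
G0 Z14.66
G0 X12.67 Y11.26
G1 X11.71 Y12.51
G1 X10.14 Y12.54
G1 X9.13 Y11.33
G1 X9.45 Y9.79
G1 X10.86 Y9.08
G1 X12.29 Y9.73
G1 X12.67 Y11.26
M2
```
solid part
  facet normal 0.0000 0.0000 -1.0000
    outer loop
      vertex 6.36 20.79 0.00
      vertex 15.81 20.61 0.00
      vertex 21.55 13.11 0.00
    endloop
  endfacet
  facet normal 0.0000 0.0000 -1.0000
    outer loop
      vertex 0.32 13.52 0.00
      vertex 6.36 20.79 0.00
      vertex 21.55 13.11 0.00
    endloop
  endfacet
  facet normal 0.0000 0.0000 -1.0000
    outer loop
      vertex 2.24 4.27 0.00
      vertex 0.32 13.52 0.00
      vertex 21.55 13.11 0.00
    endloop
  endfacet
  facet normal 0.0000 0.0000 -1.0000
    outer loop
      vertex 10.68 0.00 0.00
      vertex 2.24 4.27 0.00
      vertex 21.55 13.11 0.00
    endloop
  endfacet
  facet normal 0.0000 0.0000 -1.0000
    outer loop
      vertex 19.27 3.94 0.00
      vertex 10.68 0.00 0.00
      vertex 21.55 13.11 0.00
    endloop
  endfacet
  facet normal 0.6935 0.5307 0.4872
    outer loop
      vertex 21.55 13.11 0.00
      vertex 15.81 20.61 0.00
      vertex 10.89 10.89 17.59
    endloop
  endfacet
  facet normal 0.0166 0.8732 0.4871
    outer loop
      vertex 15.81 20.61 0.00
      vertex 6.36 20.79 0.00
      vertex 10.89 10.89 17.59
    endloop
  endfacet
  facet normal -0.6718 0.5581 0.4871
    outer loop
      vertex 6.36 20.79 0.00
      vertex 0.32 13.52 0.00
      vertex 10.89 10.89 17.59
    endloop
  endfacet
  facet normal -0.8550 -0.1775 0.4873
    outer loop
      vertex 0.32 13.52 0.00
      vertex 2.24 4.27 0.00
      vertex 10.89 10.89 17.59
    endloop
  endfacet
  facet normal -0.3942 -0.7793 0.4872
    outer loop
      vertex 2.24 4.27 0.00
      vertex 10.68 0.00 0.00
      vertex 10.89 10.89 17.59
    endloop
  endfacet
  facet normal 0.3641 -0.7938 0.4871
    outer loop
      vertex 10.68 0.00 0.00
      vertex 19.27 3.94 0.00
      vertex 10.89 10.89 17.59
    endloop
  endfacet
  facet normal 0.8476 -0.2107 0.4871
    outer loop
      vertex 19.27 3.94 0.00
      vertex 21.55 13.11 0.00
      vertex 10.89 10.89 17.59
    endloop
  endfacet
endsolid part

The G0 Z moves step by Δz≈2.93 mm. The G1 loops shrink linearly with z, so the solid tapers from its base footprint up to z≈17.6. Closing with a flat bottom cap and the tapered top and triangulating gives 12 facets — a regular 7-sided pyramid, base circumscribed radius ≈ 10.9 mm, apex at z ≈ 17.6 mm.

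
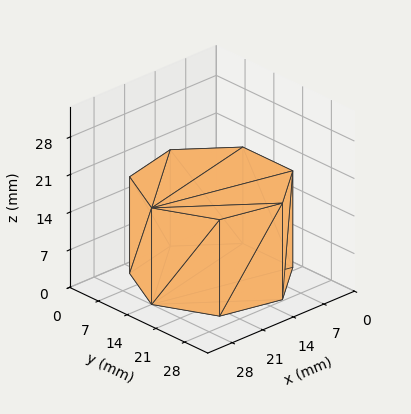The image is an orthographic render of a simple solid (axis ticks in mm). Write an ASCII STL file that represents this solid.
Reading the render: the shape is a regular 7-sided prism (a cylinder approximated with 7 flat sides), circumscribed radius ≈ 14 mm, height ≈ 18 mm (dimensions read to the nearest mm from the axis ticks). For the STL, each face is triangulated and given an outward normal.

solid part
  facet normal 0.0000 0.0000 -1.0000
    outer loop
      vertex 10.885 27.649 0.000
      vertex 22.729 24.946 0.000
      vertex 28.000 14.000 0.000
    endloop
  endfacet
  facet normal 0.0000 0.0000 -1.0000
    outer loop
      vertex 1.386 20.074 0.000
      vertex 10.885 27.649 0.000
      vertex 28.000 14.000 0.000
    endloop
  endfacet
  facet normal 0.0000 0.0000 -1.0000
    outer loop
      vertex 1.386 7.926 0.000
      vertex 1.386 20.074 0.000
      vertex 28.000 14.000 0.000
    endloop
  endfacet
  facet normal 0.0000 0.0000 -1.0000
    outer loop
      vertex 10.885 0.351 0.000
      vertex 1.386 7.926 0.000
      vertex 28.000 14.000 0.000
    endloop
  endfacet
  facet normal 0.0000 0.0000 -1.0000
    outer loop
      vertex 22.729 3.054 0.000
      vertex 10.885 0.351 0.000
      vertex 28.000 14.000 0.000
    endloop
  endfacet
  facet normal 0.0000 0.0000 1.0000
    outer loop
      vertex 28.000 14.000 18.000
      vertex 22.729 24.946 18.000
      vertex 10.885 27.649 18.000
    endloop
  endfacet
  facet normal 0.0000 0.0000 1.0000
    outer loop
      vertex 28.000 14.000 18.000
      vertex 10.885 27.649 18.000
      vertex 1.386 20.074 18.000
    endloop
  endfacet
  facet normal 0.0000 0.0000 1.0000
    outer loop
      vertex 28.000 14.000 18.000
      vertex 1.386 20.074 18.000
      vertex 1.386 7.926 18.000
    endloop
  endfacet
  facet normal 0.0000 0.0000 1.0000
    outer loop
      vertex 28.000 14.000 18.000
      vertex 1.386 7.926 18.000
      vertex 10.885 0.351 18.000
    endloop
  endfacet
  facet normal 0.0000 0.0000 1.0000
    outer loop
      vertex 28.000 14.000 18.000
      vertex 10.885 0.351 18.000
      vertex 22.729 3.054 18.000
    endloop
  endfacet
  facet normal 0.9010 0.4339 0.0000
    outer loop
      vertex 28.000 14.000 0.000
      vertex 22.729 24.946 0.000
      vertex 22.729 24.946 18.000
    endloop
  endfacet
  facet normal 0.9010 0.4339 0.0000
    outer loop
      vertex 28.000 14.000 0.000
      vertex 22.729 24.946 18.000
      vertex 28.000 14.000 18.000
    endloop
  endfacet
  facet normal 0.2225 0.9749 0.0000
    outer loop
      vertex 22.729 24.946 0.000
      vertex 10.885 27.649 0.000
      vertex 10.885 27.649 18.000
    endloop
  endfacet
  facet normal 0.2225 0.9749 0.0000
    outer loop
      vertex 22.729 24.946 0.000
      vertex 10.885 27.649 18.000
      vertex 22.729 24.946 18.000
    endloop
  endfacet
  facet normal -0.6235 0.7818 0.0000
    outer loop
      vertex 10.885 27.649 0.000
      vertex 1.386 20.074 0.000
      vertex 1.386 20.074 18.000
    endloop
  endfacet
  facet normal -0.6235 0.7818 0.0000
    outer loop
      vertex 10.885 27.649 0.000
      vertex 1.386 20.074 18.000
      vertex 10.885 27.649 18.000
    endloop
  endfacet
  facet normal -1.0000 0.0000 0.0000
    outer loop
      vertex 1.386 20.074 0.000
      vertex 1.386 7.926 0.000
      vertex 1.386 7.926 18.000
    endloop
  endfacet
  facet normal -1.0000 0.0000 0.0000
    outer loop
      vertex 1.386 20.074 0.000
      vertex 1.386 7.926 18.000
      vertex 1.386 20.074 18.000
    endloop
  endfacet
  facet normal -0.6235 -0.7818 0.0000
    outer loop
      vertex 1.386 7.926 0.000
      vertex 10.885 0.351 0.000
      vertex 10.885 0.351 18.000
    endloop
  endfacet
  facet normal -0.6235 -0.7818 0.0000
    outer loop
      vertex 1.386 7.926 0.000
      vertex 10.885 0.351 18.000
      vertex 1.386 7.926 18.000
    endloop
  endfacet
  facet normal 0.2225 -0.9749 0.0000
    outer loop
      vertex 10.885 0.351 0.000
      vertex 22.729 3.054 0.000
      vertex 22.729 3.054 18.000
    endloop
  endfacet
  facet normal 0.2225 -0.9749 0.0000
    outer loop
      vertex 10.885 0.351 0.000
      vertex 22.729 3.054 18.000
      vertex 10.885 0.351 18.000
    endloop
  endfacet
  facet normal 0.9010 -0.4339 0.0000
    outer loop
      vertex 22.729 3.054 0.000
      vertex 28.000 14.000 0.000
      vertex 28.000 14.000 18.000
    endloop
  endfacet
  facet normal 0.9010 -0.4339 0.0000
    outer loop
      vertex 22.729 3.054 0.000
      vertex 28.000 14.000 18.000
      vertex 22.729 3.054 18.000
    endloop
  endfacet
endsolid part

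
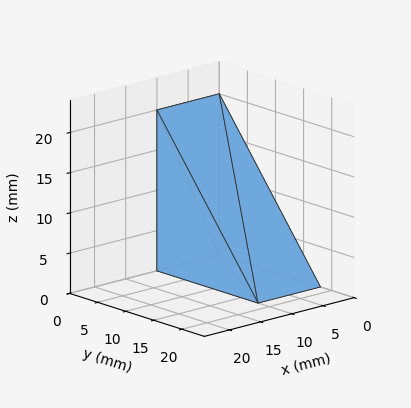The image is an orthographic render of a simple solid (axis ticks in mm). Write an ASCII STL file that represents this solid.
Reading the render: the shape is a wedge (ramp): 10 × 18 mm base, rising to 20 mm along the y=0 edge and sloping linearly to z=0 at y=18 (dimensions read to the nearest mm from the axis ticks). For the STL, each face is triangulated and given an outward normal.

solid part
  facet normal 0.0000 0.0000 -1.0000
    outer loop
      vertex 10.000 18.000 0.000
      vertex 10.000 0.000 0.000
      vertex 0.000 0.000 0.000
    endloop
  endfacet
  facet normal 0.0000 0.0000 -1.0000
    outer loop
      vertex 0.000 18.000 0.000
      vertex 10.000 18.000 0.000
      vertex 0.000 0.000 0.000
    endloop
  endfacet
  facet normal 0.0000 -1.0000 0.0000
    outer loop
      vertex 0.000 0.000 0.000
      vertex 10.000 0.000 0.000
      vertex 10.000 0.000 20.000
    endloop
  endfacet
  facet normal 0.0000 -1.0000 0.0000
    outer loop
      vertex 0.000 0.000 0.000
      vertex 10.000 0.000 20.000
      vertex 0.000 0.000 20.000
    endloop
  endfacet
  facet normal 0.0000 0.7433 0.6690
    outer loop
      vertex 0.000 0.000 20.000
      vertex 10.000 0.000 20.000
      vertex 10.000 18.000 0.000
    endloop
  endfacet
  facet normal 0.0000 0.7433 0.6690
    outer loop
      vertex 0.000 0.000 20.000
      vertex 10.000 18.000 0.000
      vertex 0.000 18.000 0.000
    endloop
  endfacet
  facet normal -1.0000 0.0000 0.0000
    outer loop
      vertex 0.000 0.000 20.000
      vertex 0.000 18.000 0.000
      vertex 0.000 0.000 0.000
    endloop
  endfacet
  facet normal 1.0000 0.0000 0.0000
    outer loop
      vertex 10.000 0.000 0.000
      vertex 10.000 18.000 0.000
      vertex 10.000 0.000 20.000
    endloop
  endfacet
endsolid part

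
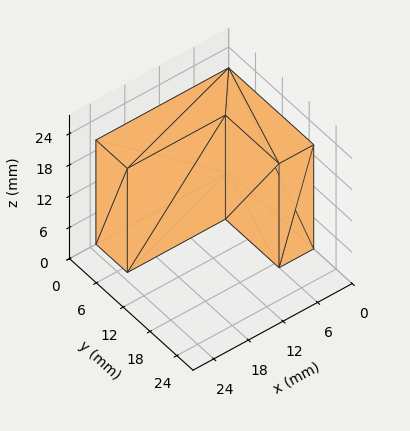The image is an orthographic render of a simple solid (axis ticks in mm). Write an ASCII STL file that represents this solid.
Reading the render: the shape is an L-shaped prism: outer 23 × 19 mm, arm thicknesses ≈ 7 mm (horizontal) and 6 mm (vertical), extruded 20 mm in z (dimensions read to the nearest mm from the axis ticks). For the STL, each face is triangulated and given an outward normal.

solid part
  facet normal 0.0000 0.0000 -1.0000
    outer loop
      vertex 23.000 7.000 0.000
      vertex 23.000 0.000 0.000
      vertex 0.000 0.000 0.000
    endloop
  endfacet
  facet normal 0.0000 0.0000 -1.0000
    outer loop
      vertex 6.000 7.000 0.000
      vertex 23.000 7.000 0.000
      vertex 0.000 0.000 0.000
    endloop
  endfacet
  facet normal 0.0000 0.0000 -1.0000
    outer loop
      vertex 6.000 19.000 0.000
      vertex 6.000 7.000 0.000
      vertex 0.000 0.000 0.000
    endloop
  endfacet
  facet normal 0.0000 0.0000 -1.0000
    outer loop
      vertex 0.000 19.000 0.000
      vertex 6.000 19.000 0.000
      vertex 0.000 0.000 0.000
    endloop
  endfacet
  facet normal 0.0000 0.0000 1.0000
    outer loop
      vertex 0.000 0.000 20.000
      vertex 23.000 0.000 20.000
      vertex 23.000 7.000 20.000
    endloop
  endfacet
  facet normal 0.0000 0.0000 1.0000
    outer loop
      vertex 0.000 0.000 20.000
      vertex 23.000 7.000 20.000
      vertex 6.000 7.000 20.000
    endloop
  endfacet
  facet normal 0.0000 0.0000 1.0000
    outer loop
      vertex 0.000 0.000 20.000
      vertex 6.000 7.000 20.000
      vertex 6.000 19.000 20.000
    endloop
  endfacet
  facet normal 0.0000 0.0000 1.0000
    outer loop
      vertex 0.000 0.000 20.000
      vertex 6.000 19.000 20.000
      vertex 0.000 19.000 20.000
    endloop
  endfacet
  facet normal 0.0000 -1.0000 0.0000
    outer loop
      vertex 0.000 0.000 0.000
      vertex 23.000 0.000 0.000
      vertex 23.000 0.000 20.000
    endloop
  endfacet
  facet normal 0.0000 -1.0000 0.0000
    outer loop
      vertex 0.000 0.000 0.000
      vertex 23.000 0.000 20.000
      vertex 0.000 0.000 20.000
    endloop
  endfacet
  facet normal 1.0000 0.0000 0.0000
    outer loop
      vertex 23.000 0.000 0.000
      vertex 23.000 7.000 0.000
      vertex 23.000 7.000 20.000
    endloop
  endfacet
  facet normal 1.0000 0.0000 0.0000
    outer loop
      vertex 23.000 0.000 0.000
      vertex 23.000 7.000 20.000
      vertex 23.000 0.000 20.000
    endloop
  endfacet
  facet normal 0.0000 1.0000 0.0000
    outer loop
      vertex 23.000 7.000 0.000
      vertex 6.000 7.000 0.000
      vertex 6.000 7.000 20.000
    endloop
  endfacet
  facet normal 0.0000 1.0000 0.0000
    outer loop
      vertex 23.000 7.000 0.000
      vertex 6.000 7.000 20.000
      vertex 23.000 7.000 20.000
    endloop
  endfacet
  facet normal 1.0000 0.0000 0.0000
    outer loop
      vertex 6.000 7.000 0.000
      vertex 6.000 19.000 0.000
      vertex 6.000 19.000 20.000
    endloop
  endfacet
  facet normal 1.0000 0.0000 0.0000
    outer loop
      vertex 6.000 7.000 0.000
      vertex 6.000 19.000 20.000
      vertex 6.000 7.000 20.000
    endloop
  endfacet
  facet normal 0.0000 1.0000 0.0000
    outer loop
      vertex 6.000 19.000 0.000
      vertex 0.000 19.000 0.000
      vertex 0.000 19.000 20.000
    endloop
  endfacet
  facet normal 0.0000 1.0000 0.0000
    outer loop
      vertex 6.000 19.000 0.000
      vertex 0.000 19.000 20.000
      vertex 6.000 19.000 20.000
    endloop
  endfacet
  facet normal -1.0000 0.0000 0.0000
    outer loop
      vertex 0.000 19.000 0.000
      vertex 0.000 0.000 0.000
      vertex 0.000 0.000 20.000
    endloop
  endfacet
  facet normal -1.0000 0.0000 0.0000
    outer loop
      vertex 0.000 19.000 0.000
      vertex 0.000 0.000 20.000
      vertex 0.000 19.000 20.000
    endloop
  endfacet
endsolid part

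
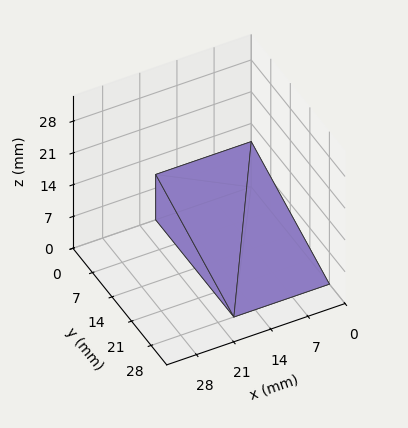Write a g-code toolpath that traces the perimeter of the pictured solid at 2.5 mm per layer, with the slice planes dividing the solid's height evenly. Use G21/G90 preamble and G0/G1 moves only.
Reading the render: the shape is a wedge (ramp): 18 × 28 mm base, rising to 10 mm along the y=0 edge and sloping linearly to z=0 at y=28 (dimensions read to the nearest mm from the axis ticks). For the g-code, the solid's height is divided into equal slices at the stated Δz and each level perimeter traced with G1 moves after a G0 lift.

; perimeter-only toolpath
G21 ; units = mm
G90 ; absolute positioning
G28 ; home
; layer 1
G0 Z2.5
G0 X0.0 Y0.0
G1 X18.0 Y0.0
G1 X18.0 Y21.0
G1 X0.0 Y21.0
G1 X0.0 Y0.0
; layer 2
G0 Z5.0
G0 X0.0 Y0.0
G1 X18.0 Y0.0
G1 X18.0 Y14.0
G1 X0.0 Y14.0
G1 X0.0 Y0.0
; layer 3
G0 Z7.5
G0 X0.0 Y0.0
G1 X18.0 Y0.0
G1 X18.0 Y7.0
G1 X0.0 Y7.0
G1 X0.0 Y0.0
M2 ; end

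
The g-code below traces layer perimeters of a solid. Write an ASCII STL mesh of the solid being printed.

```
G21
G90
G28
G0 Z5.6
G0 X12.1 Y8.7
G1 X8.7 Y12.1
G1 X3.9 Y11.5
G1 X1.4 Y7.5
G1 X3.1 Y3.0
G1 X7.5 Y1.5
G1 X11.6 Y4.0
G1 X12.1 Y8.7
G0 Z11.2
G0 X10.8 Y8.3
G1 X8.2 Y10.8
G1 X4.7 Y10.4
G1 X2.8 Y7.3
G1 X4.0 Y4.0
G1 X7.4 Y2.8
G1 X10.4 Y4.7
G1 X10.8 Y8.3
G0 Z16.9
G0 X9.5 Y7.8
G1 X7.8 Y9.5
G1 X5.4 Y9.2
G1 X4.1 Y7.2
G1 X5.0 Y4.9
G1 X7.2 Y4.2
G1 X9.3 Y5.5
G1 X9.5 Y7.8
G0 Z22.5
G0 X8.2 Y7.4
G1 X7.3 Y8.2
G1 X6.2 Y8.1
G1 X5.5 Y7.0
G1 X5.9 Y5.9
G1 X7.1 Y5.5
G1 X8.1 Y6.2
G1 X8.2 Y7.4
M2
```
solid part
  facet normal 0.0000 0.0000 -1.0000
    outer loop
      vertex 3.2 12.7 0.0
      vertex 9.1 13.4 0.0
      vertex 13.4 9.2 0.0
    endloop
  endfacet
  facet normal 0.0000 0.0000 -1.0000
    outer loop
      vertex 0.0 7.6 0.0
      vertex 3.2 12.7 0.0
      vertex 13.4 9.2 0.0
    endloop
  endfacet
  facet normal 0.0000 0.0000 -1.0000
    outer loop
      vertex 2.1 2.0 0.0
      vertex 0.0 7.6 0.0
      vertex 13.4 9.2 0.0
    endloop
  endfacet
  facet normal 0.0000 0.0000 -1.0000
    outer loop
      vertex 7.7 0.1 0.0
      vertex 2.1 2.0 0.0
      vertex 13.4 9.2 0.0
    endloop
  endfacet
  facet normal 0.0000 0.0000 -1.0000
    outer loop
      vertex 12.8 3.3 0.0
      vertex 7.7 0.1 0.0
      vertex 13.4 9.2 0.0
    endloop
  endfacet
  facet normal 0.6824 0.6986 0.2150
    outer loop
      vertex 13.4 9.2 0.0
      vertex 9.1 13.4 0.0
      vertex 6.9 6.9 28.1
    endloop
  endfacet
  facet normal -0.1151 0.9697 0.2153
    outer loop
      vertex 9.1 13.4 0.0
      vertex 3.2 12.7 0.0
      vertex 6.9 6.9 28.1
    endloop
  endfacet
  facet normal -0.8271 0.5189 0.2160
    outer loop
      vertex 3.2 12.7 0.0
      vertex 0.0 7.6 0.0
      vertex 6.9 6.9 28.1
    endloop
  endfacet
  facet normal -0.9142 -0.3428 0.2160
    outer loop
      vertex 0.0 7.6 0.0
      vertex 2.1 2.0 0.0
      vertex 6.9 6.9 28.1
    endloop
  endfacet
  facet normal -0.3138 -0.9249 0.2149
    outer loop
      vertex 2.1 2.0 0.0
      vertex 7.7 0.1 0.0
      vertex 6.9 6.9 28.1
    endloop
  endfacet
  facet normal 0.5191 -0.8273 0.2150
    outer loop
      vertex 7.7 0.1 0.0
      vertex 12.8 3.3 0.0
      vertex 6.9 6.9 28.1
    endloop
  endfacet
  facet normal 0.9713 -0.0988 0.2166
    outer loop
      vertex 12.8 3.3 0.0
      vertex 13.4 9.2 0.0
      vertex 6.9 6.9 28.1
    endloop
  endfacet
endsolid part

The G0 Z moves step by Δz≈5.6 mm. The G1 loops shrink linearly with z, so the solid tapers from its base footprint up to z≈28.1. Closing with a flat bottom cap and the tapered top and triangulating gives 12 facets — a regular 7-sided pyramid, base circumscribed radius ≈ 6.9 mm, apex at z ≈ 28.1 mm.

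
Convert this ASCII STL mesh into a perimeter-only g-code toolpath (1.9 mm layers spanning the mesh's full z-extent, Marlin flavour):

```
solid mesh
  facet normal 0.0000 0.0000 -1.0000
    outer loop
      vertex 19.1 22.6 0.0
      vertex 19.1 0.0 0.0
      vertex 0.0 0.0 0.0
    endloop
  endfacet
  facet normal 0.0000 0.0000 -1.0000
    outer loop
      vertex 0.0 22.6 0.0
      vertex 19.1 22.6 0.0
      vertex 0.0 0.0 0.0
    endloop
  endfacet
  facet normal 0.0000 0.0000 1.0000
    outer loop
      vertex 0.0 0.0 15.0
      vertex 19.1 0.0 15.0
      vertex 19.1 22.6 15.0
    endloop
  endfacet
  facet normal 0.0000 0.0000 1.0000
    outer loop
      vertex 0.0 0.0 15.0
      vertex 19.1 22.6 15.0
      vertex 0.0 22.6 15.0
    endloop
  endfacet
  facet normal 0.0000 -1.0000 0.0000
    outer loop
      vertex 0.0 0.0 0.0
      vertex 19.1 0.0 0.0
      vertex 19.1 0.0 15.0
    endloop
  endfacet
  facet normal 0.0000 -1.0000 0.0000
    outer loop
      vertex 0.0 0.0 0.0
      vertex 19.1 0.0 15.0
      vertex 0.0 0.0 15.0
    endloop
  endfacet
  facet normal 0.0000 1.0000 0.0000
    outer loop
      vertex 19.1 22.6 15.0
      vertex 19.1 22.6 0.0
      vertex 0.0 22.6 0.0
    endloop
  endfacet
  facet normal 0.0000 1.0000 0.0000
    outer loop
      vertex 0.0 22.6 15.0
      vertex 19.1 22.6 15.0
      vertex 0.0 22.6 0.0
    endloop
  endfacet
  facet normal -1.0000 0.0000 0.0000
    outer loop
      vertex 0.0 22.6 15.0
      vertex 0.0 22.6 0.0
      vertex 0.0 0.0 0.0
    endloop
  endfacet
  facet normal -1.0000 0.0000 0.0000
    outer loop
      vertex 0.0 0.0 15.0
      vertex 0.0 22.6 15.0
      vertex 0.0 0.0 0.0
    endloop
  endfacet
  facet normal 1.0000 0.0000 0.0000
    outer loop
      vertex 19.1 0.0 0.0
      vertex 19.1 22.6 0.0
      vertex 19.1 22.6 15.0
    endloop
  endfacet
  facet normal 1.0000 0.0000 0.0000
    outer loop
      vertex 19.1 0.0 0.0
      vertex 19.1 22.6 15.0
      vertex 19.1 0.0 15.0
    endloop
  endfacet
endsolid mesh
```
; perimeter-only toolpath
G21 ; units = mm
G90 ; absolute positioning
G28 ; home
; layer 1
G0 Z1.9
G0 X0.0 Y0.0
G1 X19.1 Y0.0
G1 X19.1 Y22.6
G1 X0.0 Y22.6
G1 X0.0 Y0.0
; layer 2
G0 Z3.8
G0 X0.0 Y0.0
G1 X19.1 Y0.0
G1 X19.1 Y22.6
G1 X0.0 Y22.6
G1 X0.0 Y0.0
; layer 3
G0 Z5.6
G0 X0.0 Y0.0
G1 X19.1 Y0.0
G1 X19.1 Y22.6
G1 X0.0 Y22.6
G1 X0.0 Y0.0
; layer 4
G0 Z7.5
G0 X0.0 Y0.0
G1 X19.1 Y0.0
G1 X19.1 Y22.6
G1 X0.0 Y22.6
G1 X0.0 Y0.0
; layer 5
G0 Z9.4
G0 X0.0 Y0.0
G1 X19.1 Y0.0
G1 X19.1 Y22.6
G1 X0.0 Y22.6
G1 X0.0 Y0.0
; layer 6
G0 Z11.2
G0 X0.0 Y0.0
G1 X19.1 Y0.0
G1 X19.1 Y22.6
G1 X0.0 Y22.6
G1 X0.0 Y0.0
; layer 7
G0 Z13.1
G0 X0.0 Y0.0
G1 X19.1 Y0.0
G1 X19.1 Y22.6
G1 X0.0 Y22.6
G1 X0.0 Y0.0
; layer 8
G0 Z15.0
G0 X0.0 Y0.0
G1 X19.1 Y0.0
G1 X19.1 Y22.6
G1 X0.0 Y22.6
G1 X0.0 Y0.0
M2 ; end

The solid is a rectangular box, roughly 19.1 × 22.6 mm footprint and 15 mm tall. Slicing at Δz = 1.9 mm — 8 equal slices spanning the solid's height, so layer i sits at z = i·h/8 — gives 8 non-empty perimeters. Each is a 4-segment closed polygon; G0 lifts to the layer z and rapids to the start vertex, then G1 traces the edges.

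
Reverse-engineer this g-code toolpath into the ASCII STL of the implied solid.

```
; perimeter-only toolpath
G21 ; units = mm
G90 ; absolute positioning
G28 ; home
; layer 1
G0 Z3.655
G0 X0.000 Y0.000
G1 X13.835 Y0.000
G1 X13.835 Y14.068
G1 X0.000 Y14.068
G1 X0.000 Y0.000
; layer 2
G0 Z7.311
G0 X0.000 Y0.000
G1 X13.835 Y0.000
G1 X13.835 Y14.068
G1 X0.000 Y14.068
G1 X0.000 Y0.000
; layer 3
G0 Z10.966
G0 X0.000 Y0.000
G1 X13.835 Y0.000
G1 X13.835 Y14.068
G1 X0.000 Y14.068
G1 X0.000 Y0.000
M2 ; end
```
solid part
  facet normal 0.0000 0.0000 -1.0000
    outer loop
      vertex 13.835 14.068 0.000
      vertex 13.835 0.000 0.000
      vertex 0.000 0.000 0.000
    endloop
  endfacet
  facet normal 0.0000 0.0000 -1.0000
    outer loop
      vertex 0.000 14.068 0.000
      vertex 13.835 14.068 0.000
      vertex 0.000 0.000 0.000
    endloop
  endfacet
  facet normal 0.0000 0.0000 1.0000
    outer loop
      vertex 0.000 0.000 10.966
      vertex 13.835 0.000 10.966
      vertex 13.835 14.068 10.966
    endloop
  endfacet
  facet normal 0.0000 0.0000 1.0000
    outer loop
      vertex 0.000 0.000 10.966
      vertex 13.835 14.068 10.966
      vertex 0.000 14.068 10.966
    endloop
  endfacet
  facet normal 0.0000 -1.0000 0.0000
    outer loop
      vertex 0.000 0.000 0.000
      vertex 13.835 0.000 0.000
      vertex 13.835 0.000 10.966
    endloop
  endfacet
  facet normal 0.0000 -1.0000 0.0000
    outer loop
      vertex 0.000 0.000 0.000
      vertex 13.835 0.000 10.966
      vertex 0.000 0.000 10.966
    endloop
  endfacet
  facet normal 0.0000 1.0000 0.0000
    outer loop
      vertex 13.835 14.068 10.966
      vertex 13.835 14.068 0.000
      vertex 0.000 14.068 0.000
    endloop
  endfacet
  facet normal 0.0000 1.0000 0.0000
    outer loop
      vertex 0.000 14.068 10.966
      vertex 13.835 14.068 10.966
      vertex 0.000 14.068 0.000
    endloop
  endfacet
  facet normal -1.0000 0.0000 0.0000
    outer loop
      vertex 0.000 14.068 10.966
      vertex 0.000 14.068 0.000
      vertex 0.000 0.000 0.000
    endloop
  endfacet
  facet normal -1.0000 0.0000 0.0000
    outer loop
      vertex 0.000 0.000 10.966
      vertex 0.000 14.068 10.966
      vertex 0.000 0.000 0.000
    endloop
  endfacet
  facet normal 1.0000 0.0000 0.0000
    outer loop
      vertex 13.835 0.000 0.000
      vertex 13.835 14.068 0.000
      vertex 13.835 14.068 10.966
    endloop
  endfacet
  facet normal 1.0000 0.0000 0.0000
    outer loop
      vertex 13.835 0.000 0.000
      vertex 13.835 14.068 10.966
      vertex 13.835 0.000 10.966
    endloop
  endfacet
endsolid part

The G0 Z moves step by Δz≈3.655 mm. Every layer's G1 loop is the same polygon, so the solid is a straight extrusion of it from z=0 to z≈11. Closing with flat bottom and top caps and triangulating gives 12 facets — a rectangular box, roughly 13.8 × 14.1 mm footprint and 11 mm tall.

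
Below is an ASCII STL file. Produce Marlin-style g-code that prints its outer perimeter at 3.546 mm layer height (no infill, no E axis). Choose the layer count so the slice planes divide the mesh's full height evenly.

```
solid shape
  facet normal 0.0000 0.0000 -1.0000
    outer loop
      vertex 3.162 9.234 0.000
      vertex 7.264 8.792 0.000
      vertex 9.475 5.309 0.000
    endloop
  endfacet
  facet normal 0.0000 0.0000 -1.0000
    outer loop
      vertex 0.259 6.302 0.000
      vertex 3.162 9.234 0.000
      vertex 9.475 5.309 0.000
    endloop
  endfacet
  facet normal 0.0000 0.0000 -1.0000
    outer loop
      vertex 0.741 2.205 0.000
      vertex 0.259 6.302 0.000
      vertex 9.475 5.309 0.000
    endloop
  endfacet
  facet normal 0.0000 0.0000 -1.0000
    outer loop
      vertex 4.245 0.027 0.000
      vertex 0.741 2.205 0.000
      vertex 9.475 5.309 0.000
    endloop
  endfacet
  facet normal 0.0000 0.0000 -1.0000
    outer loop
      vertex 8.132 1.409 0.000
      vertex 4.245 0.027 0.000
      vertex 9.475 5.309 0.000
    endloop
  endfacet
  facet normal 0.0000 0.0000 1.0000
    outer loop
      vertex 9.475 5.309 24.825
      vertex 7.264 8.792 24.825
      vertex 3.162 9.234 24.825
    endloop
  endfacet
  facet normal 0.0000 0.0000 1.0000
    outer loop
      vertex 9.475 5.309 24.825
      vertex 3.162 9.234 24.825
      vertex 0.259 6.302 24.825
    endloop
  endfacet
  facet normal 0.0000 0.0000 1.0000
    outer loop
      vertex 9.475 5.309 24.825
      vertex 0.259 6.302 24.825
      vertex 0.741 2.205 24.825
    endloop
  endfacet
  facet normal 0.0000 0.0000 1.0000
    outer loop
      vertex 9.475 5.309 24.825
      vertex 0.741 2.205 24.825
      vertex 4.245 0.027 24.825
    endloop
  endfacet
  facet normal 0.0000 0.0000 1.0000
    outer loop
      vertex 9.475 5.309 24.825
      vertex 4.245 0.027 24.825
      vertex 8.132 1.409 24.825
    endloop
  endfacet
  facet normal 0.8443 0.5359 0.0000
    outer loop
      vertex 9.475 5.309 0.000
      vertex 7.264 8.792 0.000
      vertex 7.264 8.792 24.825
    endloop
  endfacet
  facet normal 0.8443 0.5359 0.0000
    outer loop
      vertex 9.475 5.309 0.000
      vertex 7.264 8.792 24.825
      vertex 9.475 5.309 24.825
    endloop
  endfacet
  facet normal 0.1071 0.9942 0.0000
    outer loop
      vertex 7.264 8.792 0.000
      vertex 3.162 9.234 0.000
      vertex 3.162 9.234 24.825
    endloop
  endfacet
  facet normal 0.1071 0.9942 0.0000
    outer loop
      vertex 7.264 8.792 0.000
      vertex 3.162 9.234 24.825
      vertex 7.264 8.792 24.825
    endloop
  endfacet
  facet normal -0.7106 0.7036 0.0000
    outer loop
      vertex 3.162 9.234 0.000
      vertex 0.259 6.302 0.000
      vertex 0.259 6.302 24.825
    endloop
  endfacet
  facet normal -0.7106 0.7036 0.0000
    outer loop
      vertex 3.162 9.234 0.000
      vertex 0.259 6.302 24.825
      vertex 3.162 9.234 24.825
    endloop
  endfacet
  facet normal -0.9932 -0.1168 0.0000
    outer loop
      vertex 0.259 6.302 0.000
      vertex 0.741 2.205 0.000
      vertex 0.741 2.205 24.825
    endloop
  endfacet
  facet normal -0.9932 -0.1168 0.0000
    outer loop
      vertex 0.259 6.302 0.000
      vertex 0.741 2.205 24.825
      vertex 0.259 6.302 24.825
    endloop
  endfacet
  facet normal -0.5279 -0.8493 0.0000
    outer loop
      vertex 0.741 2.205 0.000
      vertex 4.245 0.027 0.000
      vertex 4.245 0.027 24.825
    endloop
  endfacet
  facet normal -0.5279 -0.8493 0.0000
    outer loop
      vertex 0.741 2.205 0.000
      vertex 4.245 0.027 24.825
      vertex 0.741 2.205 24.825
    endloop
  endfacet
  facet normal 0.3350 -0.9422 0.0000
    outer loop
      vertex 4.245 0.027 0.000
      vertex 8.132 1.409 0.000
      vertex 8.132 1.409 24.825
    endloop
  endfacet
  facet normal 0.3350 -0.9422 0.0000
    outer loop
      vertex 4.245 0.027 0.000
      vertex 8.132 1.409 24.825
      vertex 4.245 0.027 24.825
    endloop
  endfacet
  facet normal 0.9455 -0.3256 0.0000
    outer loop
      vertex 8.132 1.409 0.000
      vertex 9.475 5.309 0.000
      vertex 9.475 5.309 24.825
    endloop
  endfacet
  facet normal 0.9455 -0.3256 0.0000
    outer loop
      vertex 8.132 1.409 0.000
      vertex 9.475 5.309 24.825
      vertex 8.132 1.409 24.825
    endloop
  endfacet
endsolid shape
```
; perimeter-only toolpath
G21 ; units = mm
G90 ; absolute positioning
G28 ; home
; layer 1
G0 Z3.546
G0 X9.475 Y5.309
G1 X7.264 Y8.792
G1 X3.162 Y9.234
G1 X0.259 Y6.302
G1 X0.741 Y2.205
G1 X4.245 Y0.027
G1 X8.132 Y1.409
G1 X9.475 Y5.309
; layer 2
G0 Z7.093
G0 X9.475 Y5.309
G1 X7.264 Y8.792
G1 X3.162 Y9.234
G1 X0.259 Y6.302
G1 X0.741 Y2.205
G1 X4.245 Y0.027
G1 X8.132 Y1.409
G1 X9.475 Y5.309
; layer 3
G0 Z10.639
G0 X9.475 Y5.309
G1 X7.264 Y8.792
G1 X3.162 Y9.234
G1 X0.259 Y6.302
G1 X0.741 Y2.205
G1 X4.245 Y0.027
G1 X8.132 Y1.409
G1 X9.475 Y5.309
; layer 4
G0 Z14.186
G0 X9.475 Y5.309
G1 X7.264 Y8.792
G1 X3.162 Y9.234
G1 X0.259 Y6.302
G1 X0.741 Y2.205
G1 X4.245 Y0.027
G1 X8.132 Y1.409
G1 X9.475 Y5.309
; layer 5
G0 Z17.732
G0 X9.475 Y5.309
G1 X7.264 Y8.792
G1 X3.162 Y9.234
G1 X0.259 Y6.302
G1 X0.741 Y2.205
G1 X4.245 Y0.027
G1 X8.132 Y1.409
G1 X9.475 Y5.309
; layer 6
G0 Z21.279
G0 X9.475 Y5.309
G1 X7.264 Y8.792
G1 X3.162 Y9.234
G1 X0.259 Y6.302
G1 X0.741 Y2.205
G1 X4.245 Y0.027
G1 X8.132 Y1.409
G1 X9.475 Y5.309
; layer 7
G0 Z24.825
G0 X9.475 Y5.309
G1 X7.264 Y8.792
G1 X3.162 Y9.234
G1 X0.259 Y6.302
G1 X0.741 Y2.205
G1 X4.245 Y0.027
G1 X8.132 Y1.409
G1 X9.475 Y5.309
M2 ; end

The solid is a regular 7-sided prism (a cylinder approximated with 7 flat sides), circumscribed radius ≈ 4.75 mm, height ≈ 24.8 mm. Slicing at Δz = 3.546 mm — 7 equal slices spanning the solid's height, so layer i sits at z = i·h/7 — gives 7 non-empty perimeters. Each is a 7-segment closed polygon; G0 lifts to the layer z and rapids to the start vertex, then G1 traces the edges.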